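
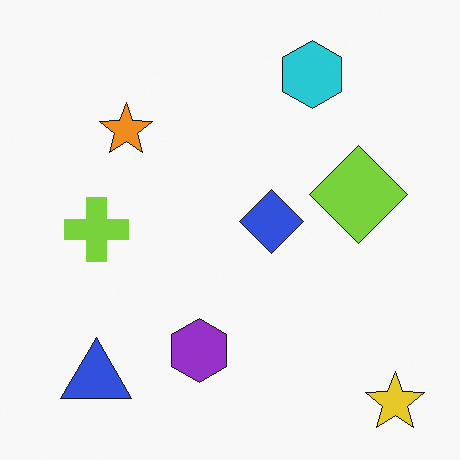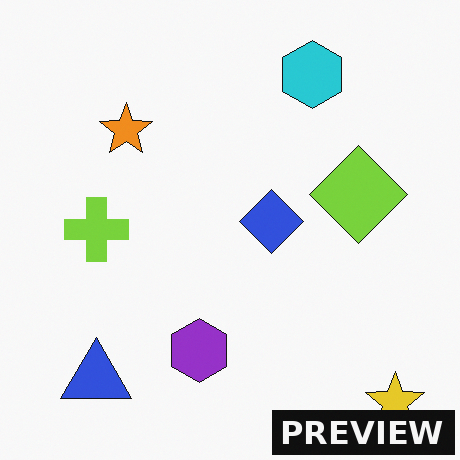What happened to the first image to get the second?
Watermarked with the text "PREVIEW" in the lower-right corner.

A dark label reading "PREVIEW" appears in the lower-right corner.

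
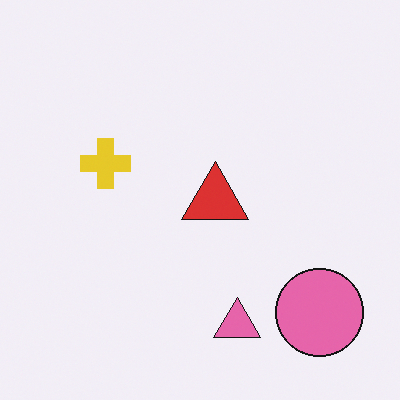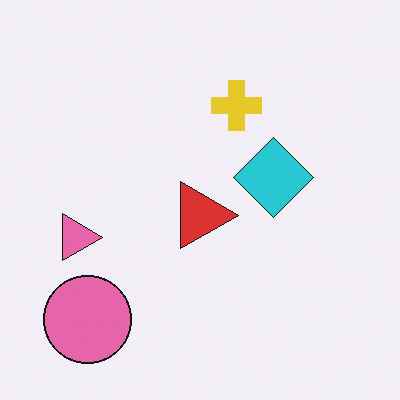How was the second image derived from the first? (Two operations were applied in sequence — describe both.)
The second image is the first rotated 90° clockwise, then overlaid with an additional cyan diamond.

The pink circle sits in the bottom-right of the first image and the bottom-left of the second — consistent with a whole-image 90° clockwise rotation. A cyan diamond appears in the second image that is absent from the first.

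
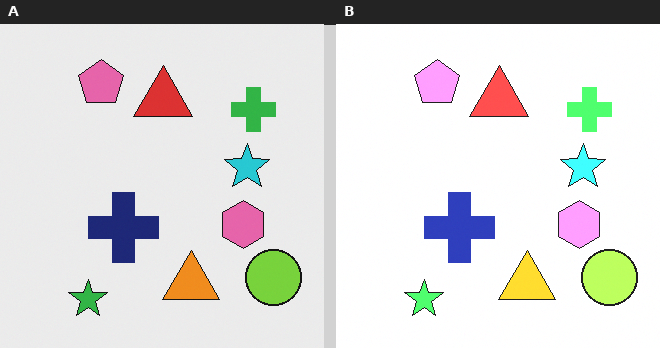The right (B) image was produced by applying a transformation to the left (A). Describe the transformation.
The right (B) image is the left (A) noticeably brightened.

Every pixel — background and shapes alike — is uniformly brightened.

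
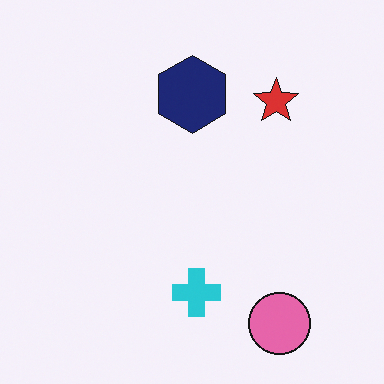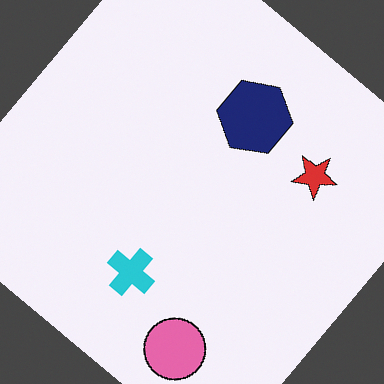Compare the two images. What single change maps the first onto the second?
This is the original image rotated clockwise by a large amount — several tens of degrees.

Every shape is tilted by the same angle and the image corners show triangular fill wedges — a whole-image rotation by a non-right angle.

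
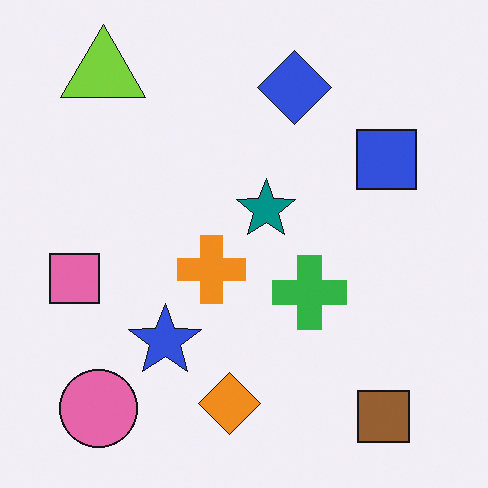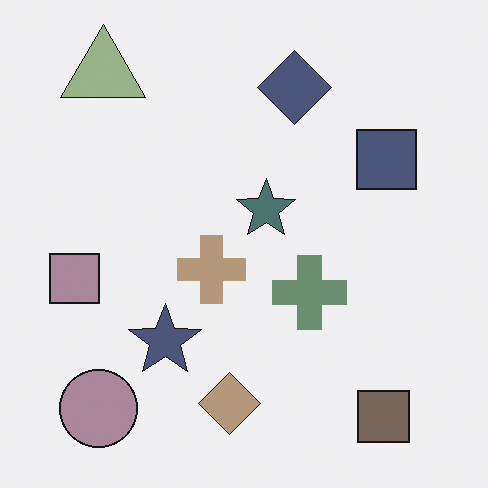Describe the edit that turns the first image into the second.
Heavily desaturated.

All colors are more muted and greyish — a global saturation change.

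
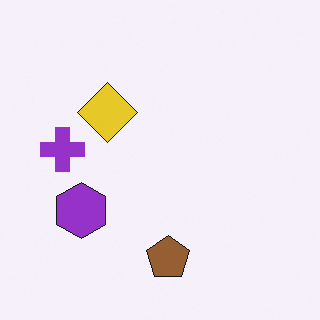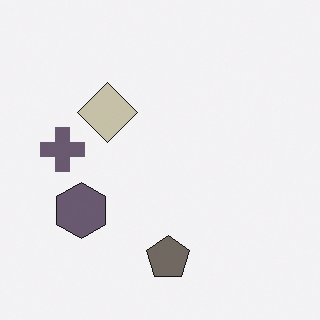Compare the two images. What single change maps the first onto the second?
Heavily desaturated.

All colors are more muted and greyish — a global saturation change.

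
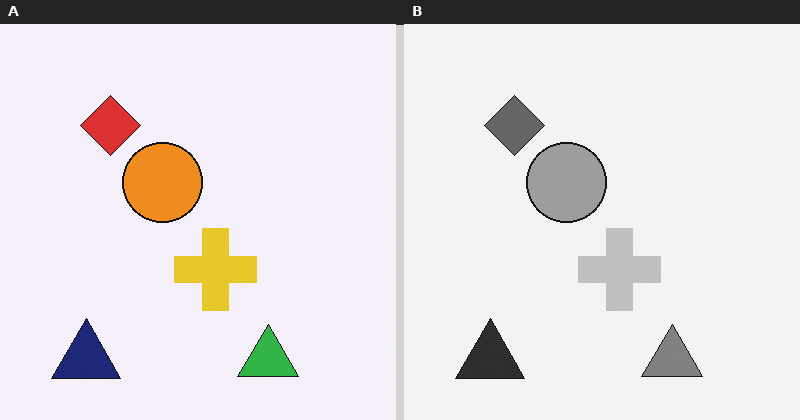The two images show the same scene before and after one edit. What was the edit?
The image was converted to grayscale.

All color is removed — every shape is now a shade of grey.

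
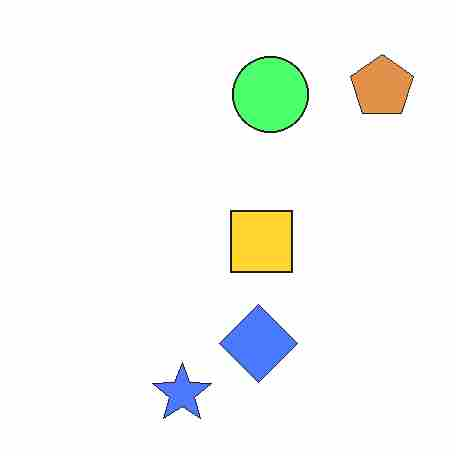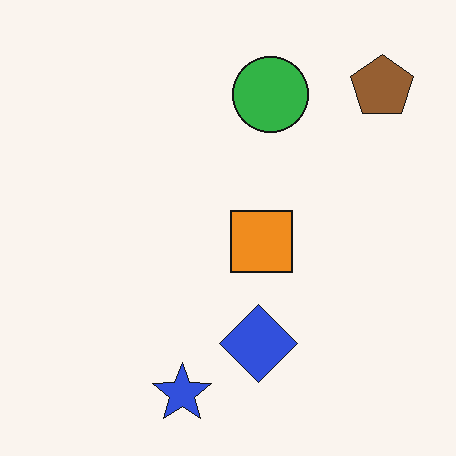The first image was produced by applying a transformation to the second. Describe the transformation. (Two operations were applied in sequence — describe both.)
Substantially brightened, then degraded with heavy JPEG compression.

Every pixel — background and shapes alike — is uniformly brightened. Blocky 8×8 compression artifacts appear around shape edges and the flat background shows ringing — characteristic JPEG degradation.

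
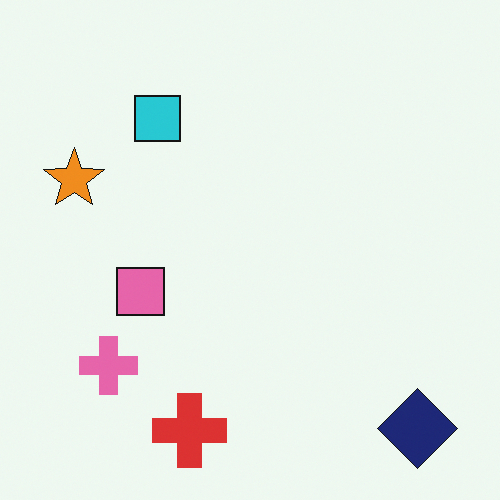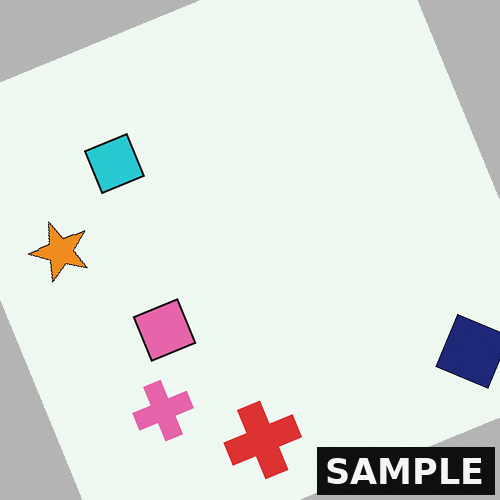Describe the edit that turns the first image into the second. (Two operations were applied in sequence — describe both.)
It was rotated counter-clockwise by a clearly visible amount, then watermarked with the text "SAMPLE" in the lower-right corner.

Every shape is tilted by the same angle and the image corners show triangular fill wedges — a whole-image rotation by a non-right angle. A dark label reading "SAMPLE" appears in the lower-right corner.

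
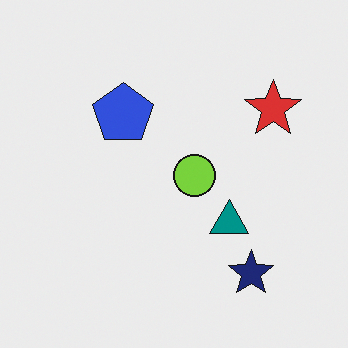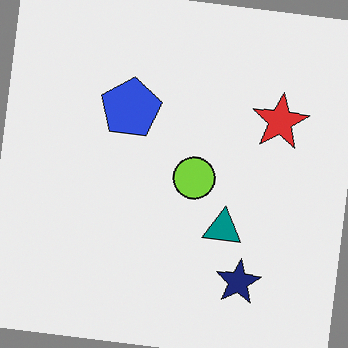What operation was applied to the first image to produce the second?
The transformation is: rotated clockwise by a small amount.

Every shape is tilted by the same angle and the image corners show triangular fill wedges — a whole-image rotation by a non-right angle.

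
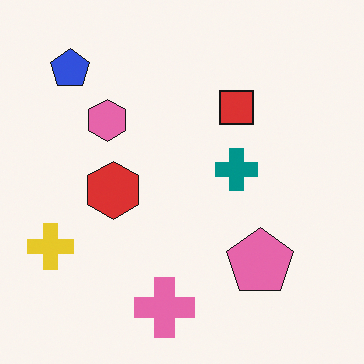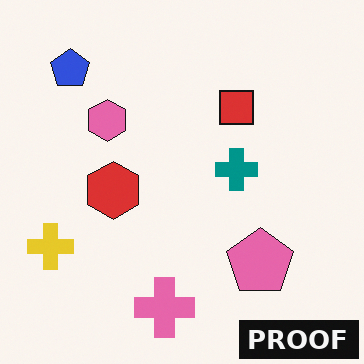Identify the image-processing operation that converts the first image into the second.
The transformation is: watermarked with the text "PROOF" in the lower-right corner.

A dark label reading "PROOF" appears in the lower-right corner.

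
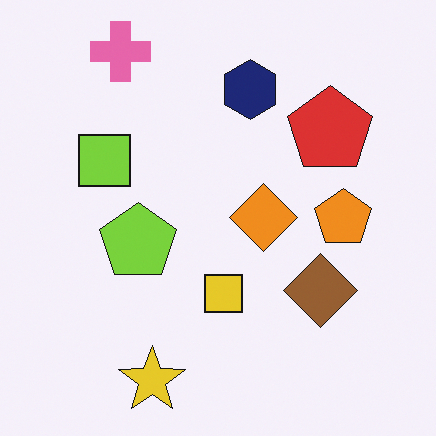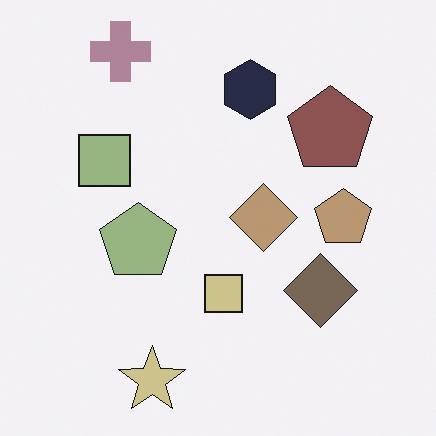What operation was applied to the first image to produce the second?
Heavily desaturated.

All colors are more muted and greyish — a global saturation change.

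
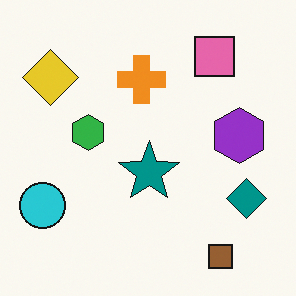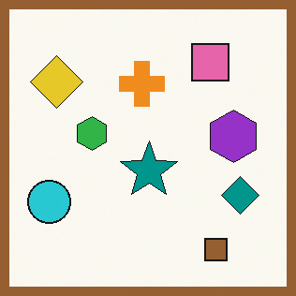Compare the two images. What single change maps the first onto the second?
This is the original image framed with a brown border.

A solid brown frame runs around the edge of the second image, with the content slightly shrunk inside it.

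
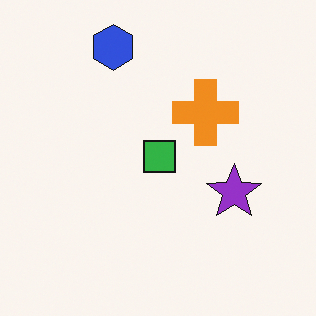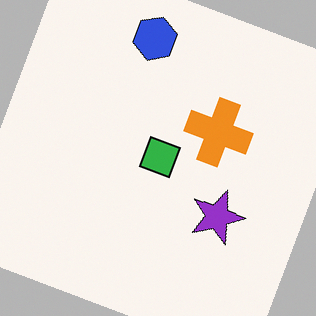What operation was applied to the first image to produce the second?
This is the original image rotated clockwise by a clearly visible amount.

Every shape is tilted by the same angle and the image corners show triangular fill wedges — a whole-image rotation by a non-right angle.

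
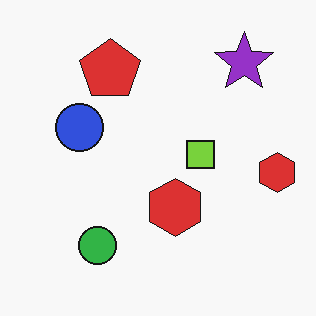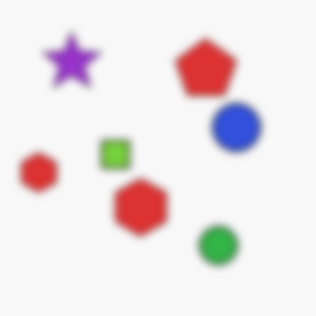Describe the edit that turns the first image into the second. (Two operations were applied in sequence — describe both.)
It was flipped horizontally (left ↔ right), then noticeably gaussian-blurred.

The purple star is in the top-right of the first image and the top-left of the second — shapes on opposite sides of the vertical midline have swapped in a mirror flip. Shape edges and outlines are uniformly softened across the whole image.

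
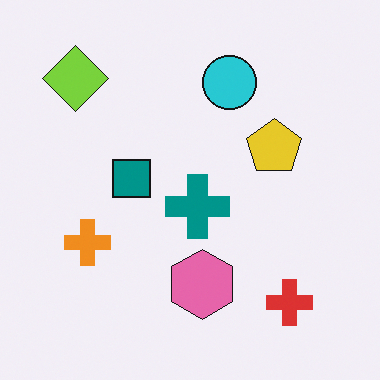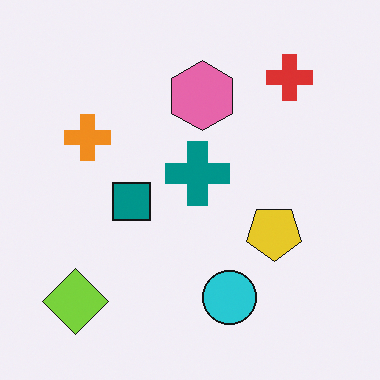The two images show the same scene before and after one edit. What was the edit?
The image was flipped vertically (top ↔ bottom).

The red cross is in the bottom-right of the first image and the top-right of the second — shapes on opposite sides of the horizontal midline have swapped in a mirror flip.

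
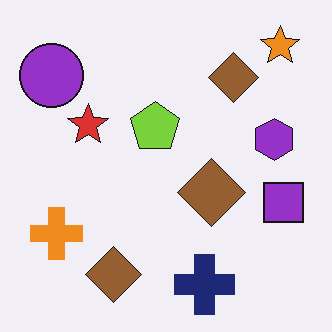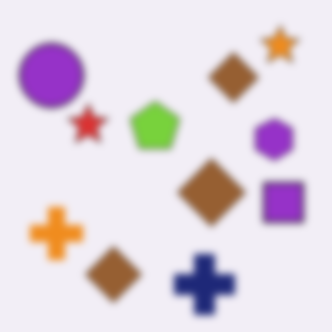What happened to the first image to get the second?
The transformation is: noticeably gaussian-blurred.

Shape edges and outlines are uniformly softened across the whole image.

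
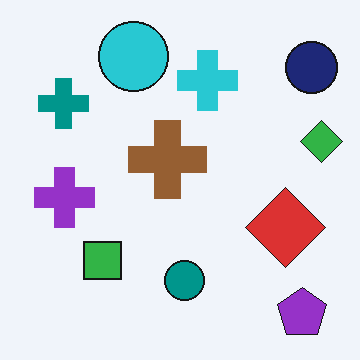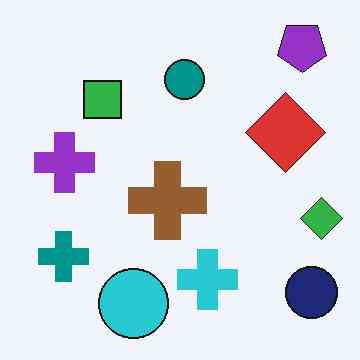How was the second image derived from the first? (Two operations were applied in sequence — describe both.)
This is the original image flipped vertically (top ↔ bottom), then JPEG-compressed with visible artifacts.

The purple pentagon is in the bottom-right of the first image and the top-right of the second — shapes on opposite sides of the horizontal midline have swapped in a mirror flip. Blocky 8×8 compression artifacts appear around shape edges and the flat background shows ringing — characteristic JPEG degradation.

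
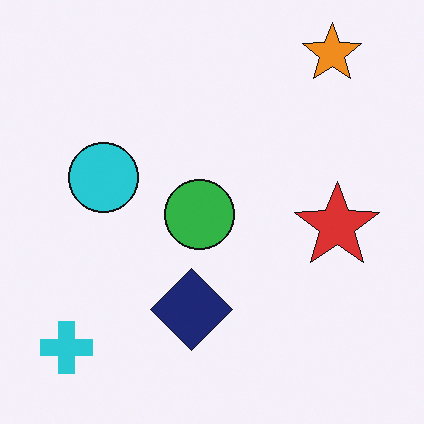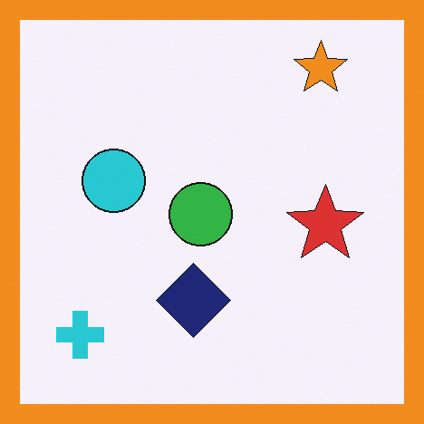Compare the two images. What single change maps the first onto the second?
The transformation is: framed with a orange border.

A solid orange frame runs around the edge of the second image, with the content slightly shrunk inside it.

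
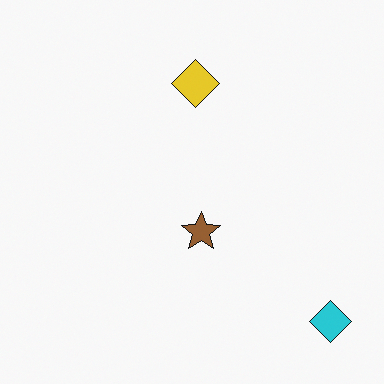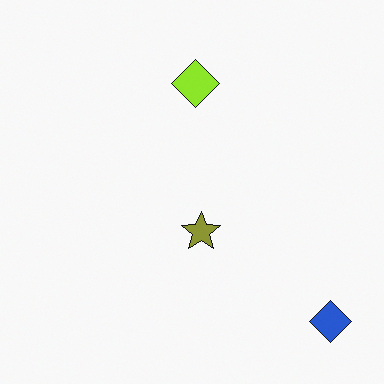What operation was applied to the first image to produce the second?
The image was hue-shifted slightly.

Every shape's color has rotated by the same amount around the hue wheel — a uniform hue shift.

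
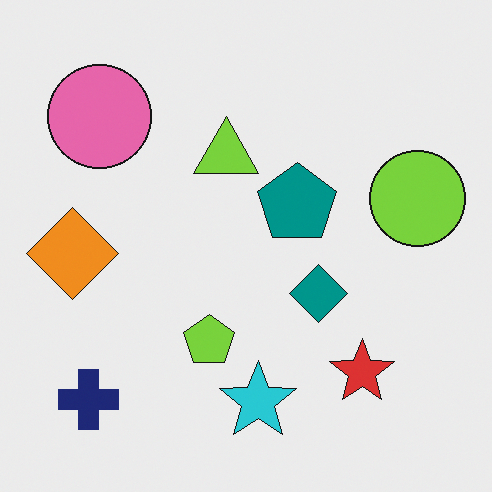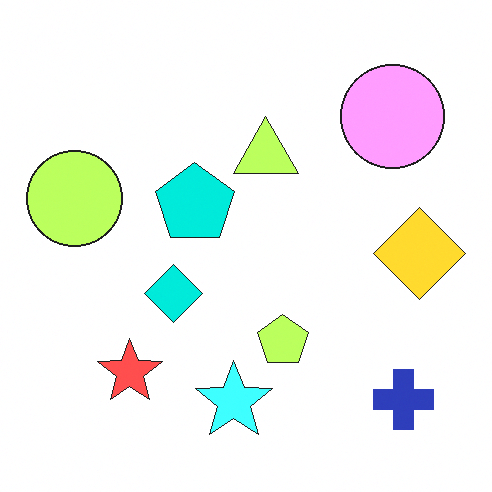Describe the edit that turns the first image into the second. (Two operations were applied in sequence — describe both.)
Substantially brightened, then flipped horizontally (left ↔ right).

Every pixel — background and shapes alike — is uniformly brightened. The orange diamond is in the left of the first image and the right of the second — shapes on opposite sides of the vertical midline have swapped in a mirror flip.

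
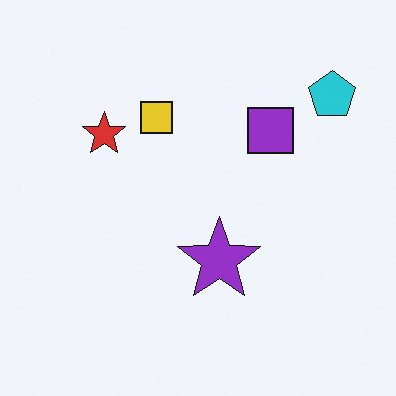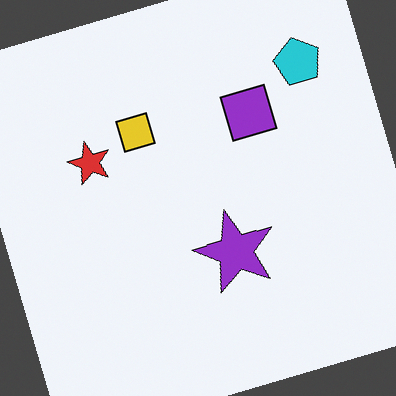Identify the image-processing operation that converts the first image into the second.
It was rotated counter-clockwise by a clearly visible amount.

Every shape is tilted by the same angle and the image corners show triangular fill wedges — a whole-image rotation by a non-right angle.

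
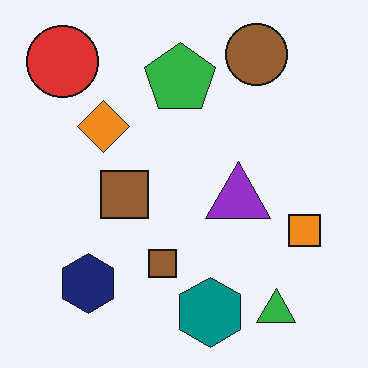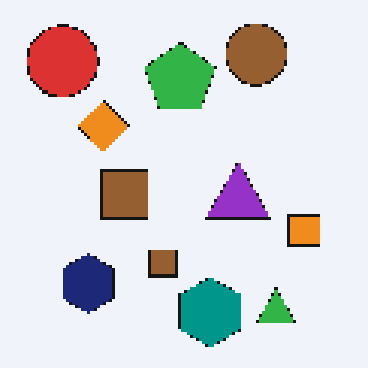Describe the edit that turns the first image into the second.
The transformation is: mildly pixelated.

Shapes are reduced to large square blocks; fine edges and outlines are lost — a downscale-then-upscale (mosaic) effect.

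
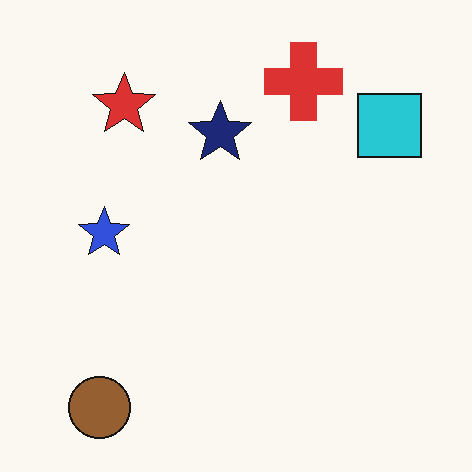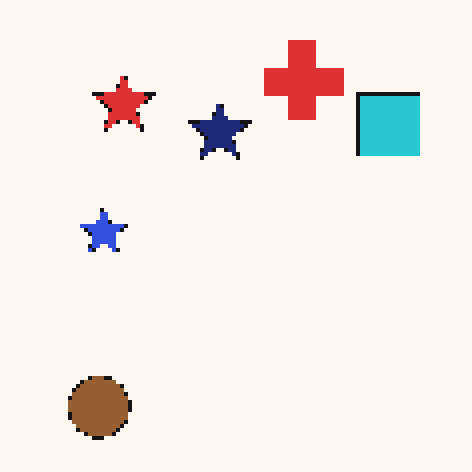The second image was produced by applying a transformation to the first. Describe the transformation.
The image was mildly pixelated.

Shapes are reduced to large square blocks; fine edges and outlines are lost — a downscale-then-upscale (mosaic) effect.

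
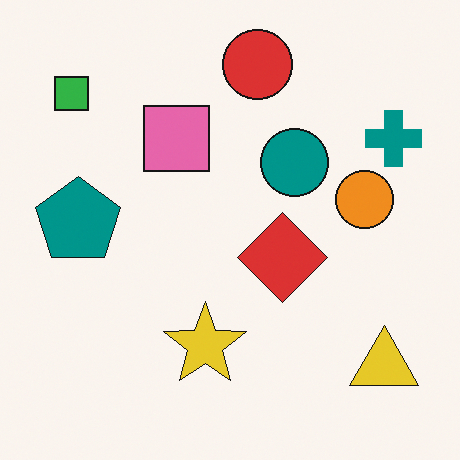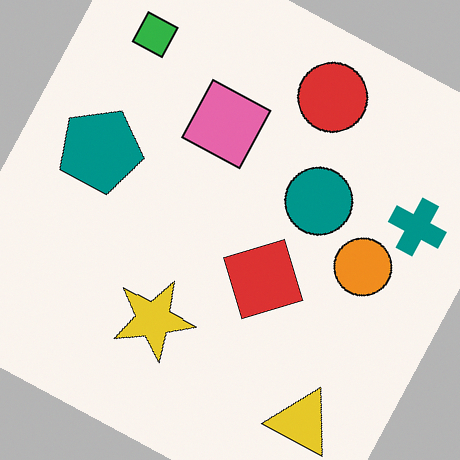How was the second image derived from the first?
The image was rotated clockwise by a clearly visible amount.

Every shape is tilted by the same angle and the image corners show triangular fill wedges — a whole-image rotation by a non-right angle.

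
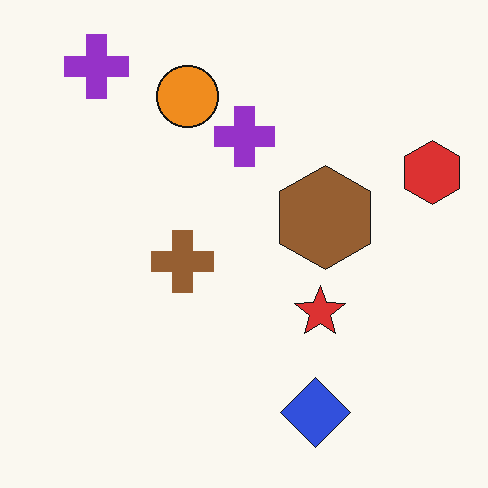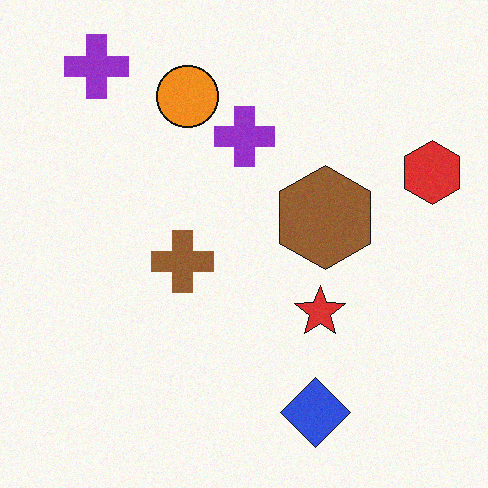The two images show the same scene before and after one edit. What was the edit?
The second image is the first degraded with subtle gaussian noise.

Random speckle covers the whole image, including the flat background.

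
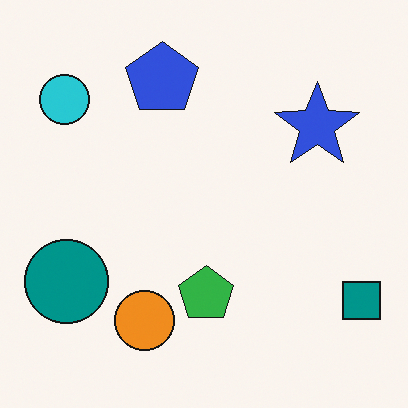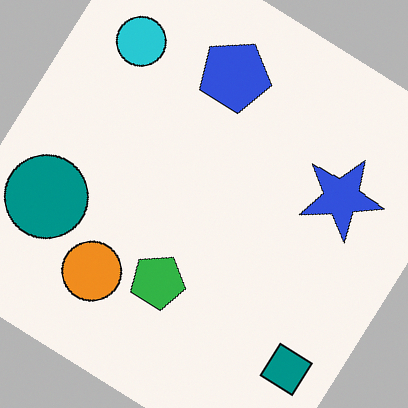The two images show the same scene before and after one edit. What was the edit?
The second image is the first rotated clockwise by a large amount — several tens of degrees.

Every shape is tilted by the same angle and the image corners show triangular fill wedges — a whole-image rotation by a non-right angle.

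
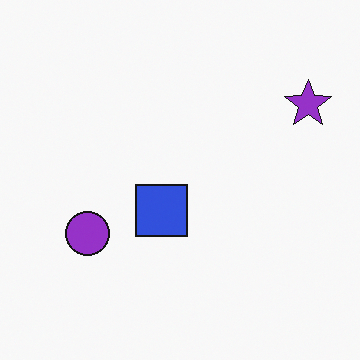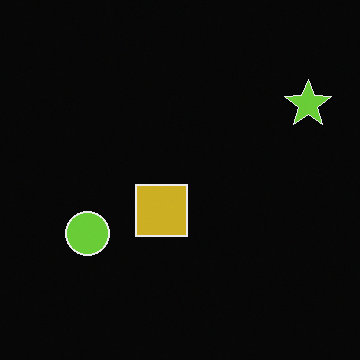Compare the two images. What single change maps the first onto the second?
The second image is the first color-inverted (negative).

The light background has become dark and every shape's color is its complement — a photographic negative.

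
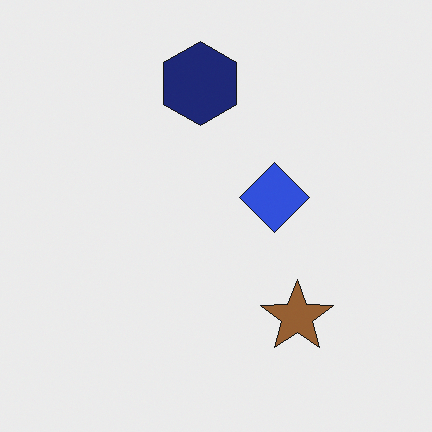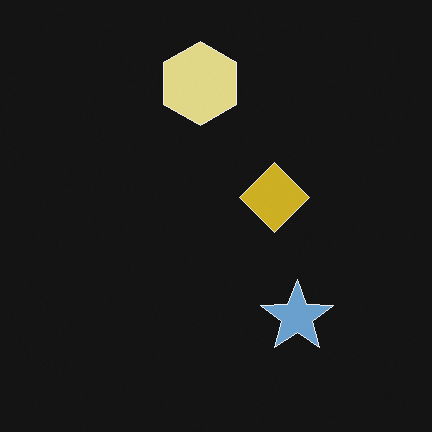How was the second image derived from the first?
The transformation is: color-inverted (negative).

The light background has become dark and every shape's color is its complement — a photographic negative.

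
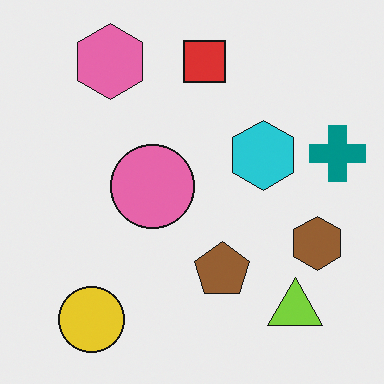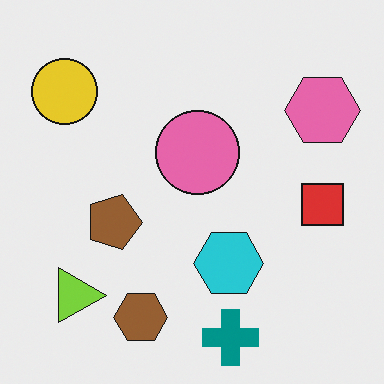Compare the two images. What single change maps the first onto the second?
This is the original image rotated 90° clockwise.

The yellow circle sits in the bottom-left of the first image and the top-left of the second — consistent with a whole-image 90° clockwise rotation.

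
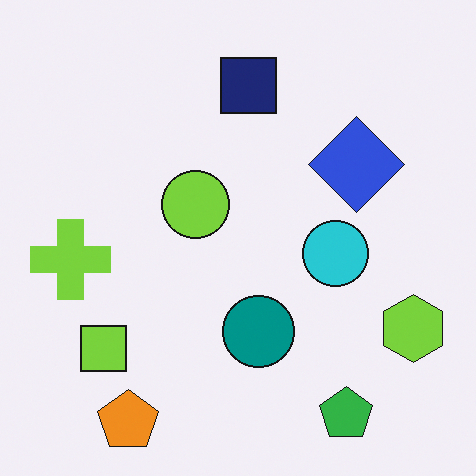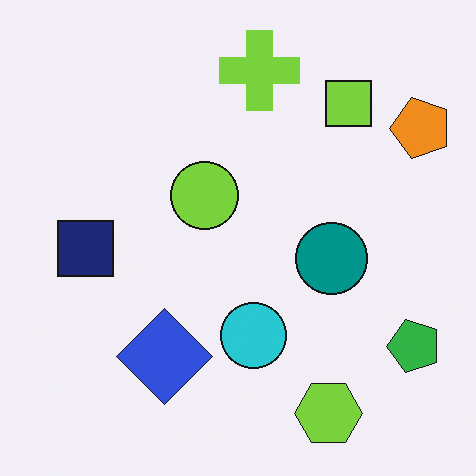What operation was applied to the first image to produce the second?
The second image is the first transposed (reflected across the top-left ↔ bottom-right diagonal).

Shapes have swapped their row and column positions — what was in the top-right is now in the bottom-left — a diagonal reflection.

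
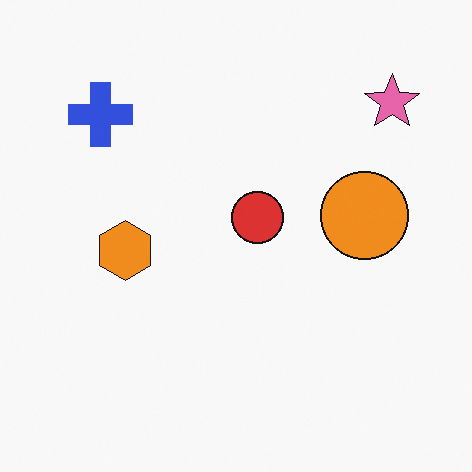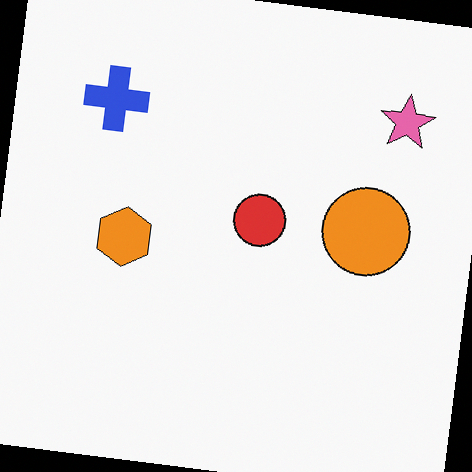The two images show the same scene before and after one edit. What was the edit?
It was rotated clockwise by a few degrees.

Every shape is tilted by the same angle and the image corners show triangular fill wedges — a whole-image rotation by a non-right angle.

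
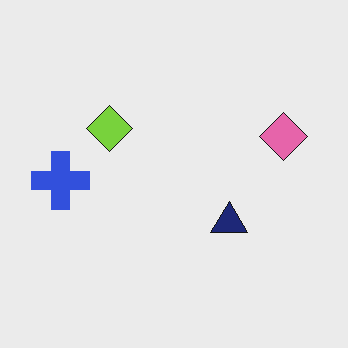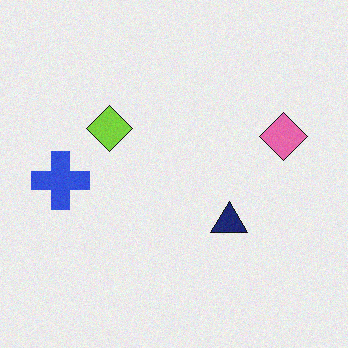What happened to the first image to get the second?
This is the original image degraded with subtle gaussian noise.

Random speckle covers the whole image, including the flat background.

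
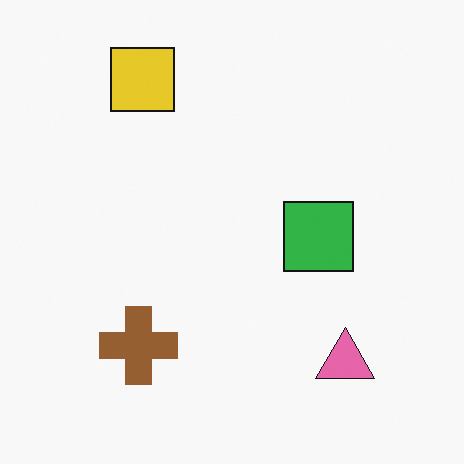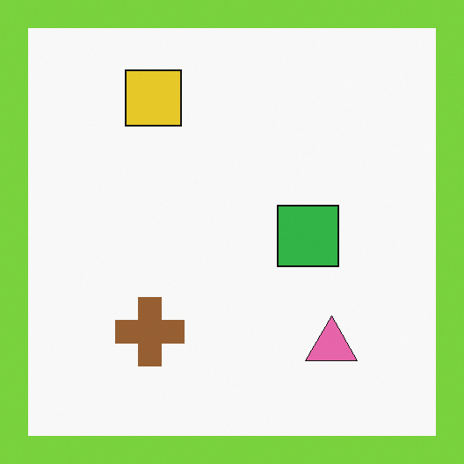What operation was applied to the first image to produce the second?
It was framed with a lime border.

A solid lime frame runs around the edge of the second image, with the content slightly shrunk inside it.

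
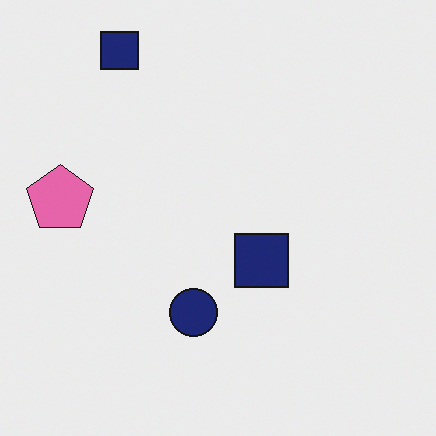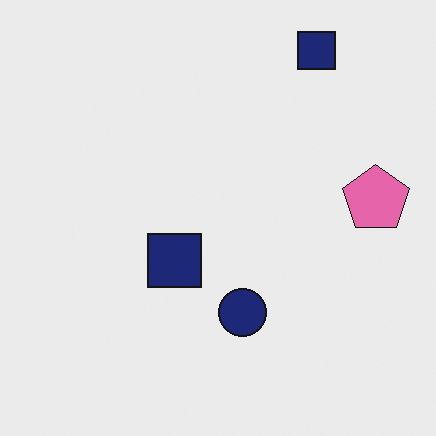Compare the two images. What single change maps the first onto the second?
Flipped horizontally (left ↔ right).

The pink pentagon is in the left of the first image and the right of the second — shapes on opposite sides of the vertical midline have swapped in a mirror flip.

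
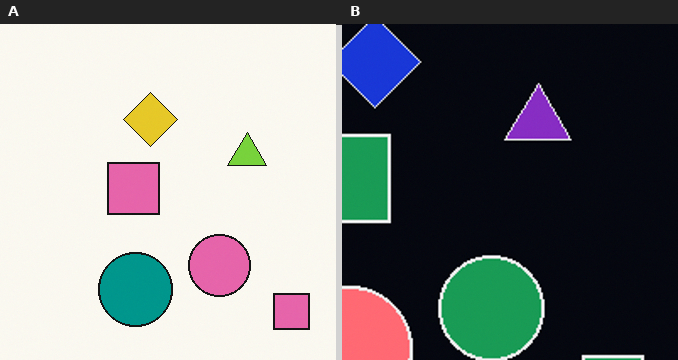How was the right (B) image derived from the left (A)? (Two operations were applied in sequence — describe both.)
It was color-inverted (negative), then cropped to a noticeably smaller region and rescaled.

The light background has become dark and every shape's color is its complement — a photographic negative. The visible shapes are larger and the field of view is narrower; shapes near the original edges may be partly or wholly outside the frame — a crop-and-rescale.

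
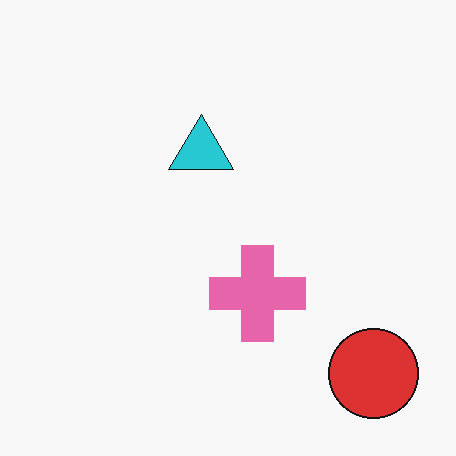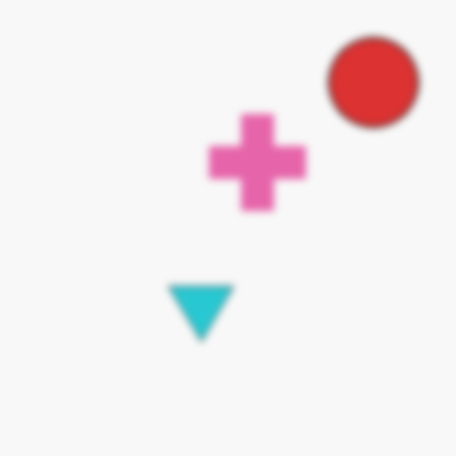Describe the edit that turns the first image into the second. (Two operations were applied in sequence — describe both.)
The second image is the first noticeably gaussian-blurred, then flipped vertically (top ↔ bottom).

Shape edges and outlines are uniformly softened across the whole image. The red circle is in the bottom-right of the first image and the top-right of the second — shapes on opposite sides of the horizontal midline have swapped in a mirror flip.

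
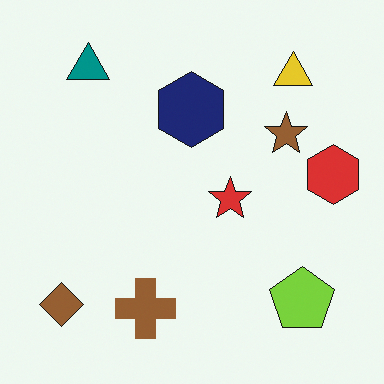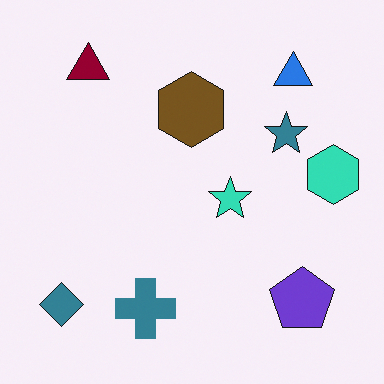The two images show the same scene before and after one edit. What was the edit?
The image was hue-shifted through roughly half the color wheel.

Every shape's color has rotated by the same amount around the hue wheel — a uniform hue shift.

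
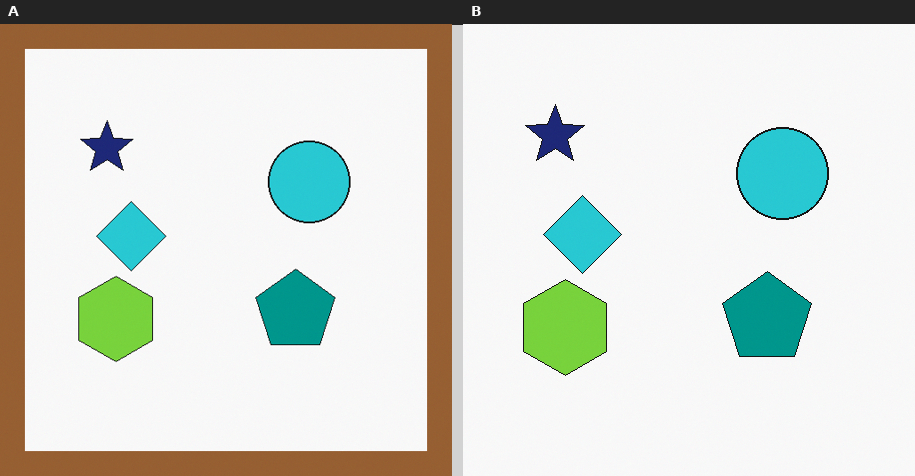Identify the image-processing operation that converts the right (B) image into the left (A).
The transformation is: framed with a brown border.

A solid brown frame runs around the edge of the left (A) image, with the content slightly shrunk inside it.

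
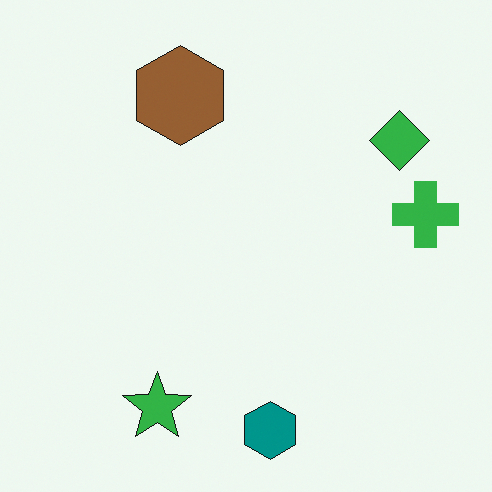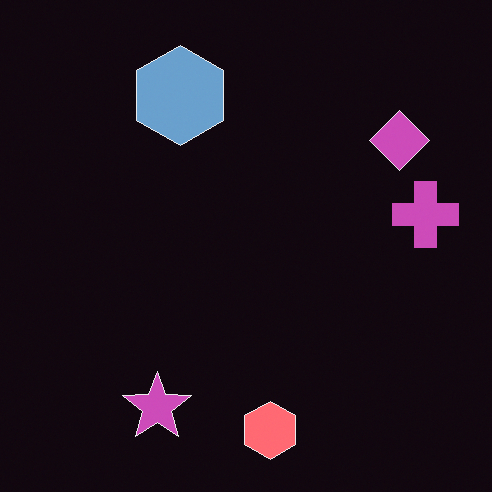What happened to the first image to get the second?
It was color-inverted (negative).

The light background has become dark and every shape's color is its complement — a photographic negative.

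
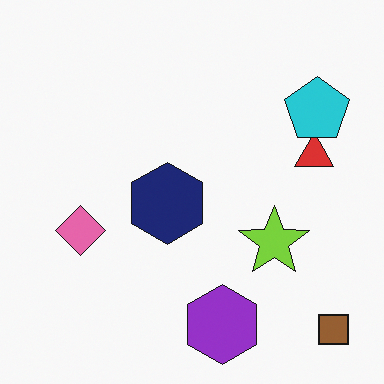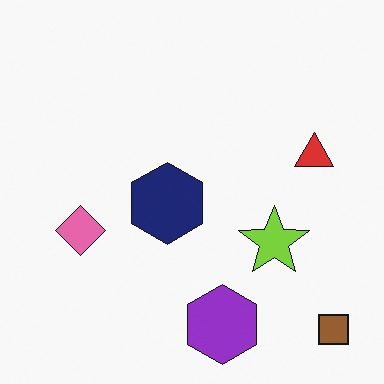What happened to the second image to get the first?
The transformation is: overlaid with an additional cyan pentagon.

A cyan pentagon appears in the first image that is absent from the second.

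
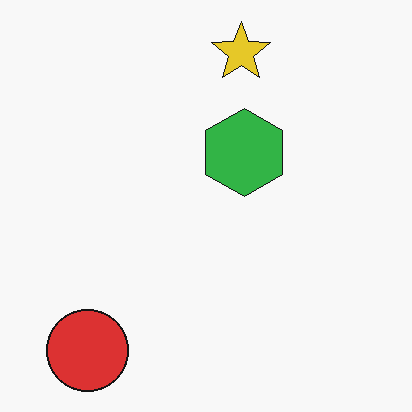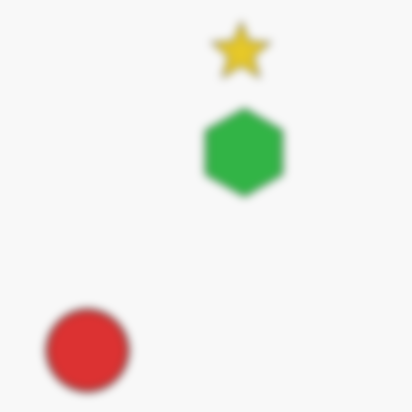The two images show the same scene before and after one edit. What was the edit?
This is the original image moderately blurred.

Shape edges and outlines are uniformly softened across the whole image.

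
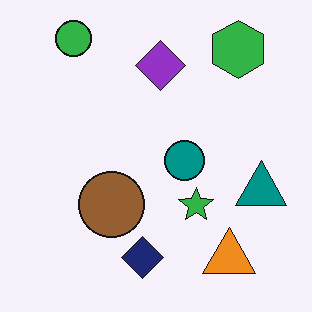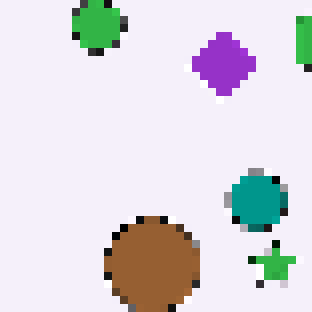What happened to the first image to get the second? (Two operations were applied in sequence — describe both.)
The transformation is: cropped to a modestly smaller region and rescaled, then pixelated into visible square blocks.

The visible shapes are larger and the field of view is narrower; shapes near the original edges may be partly or wholly outside the frame — a crop-and-rescale. Shapes are reduced to large square blocks; fine edges and outlines are lost — a downscale-then-upscale (mosaic) effect.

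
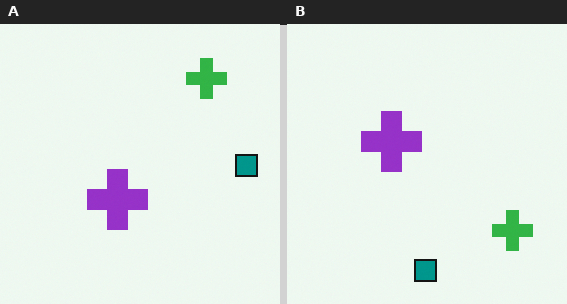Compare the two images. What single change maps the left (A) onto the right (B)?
Rotated 90° clockwise.

The green cross sits in the top-right of the left (A) image and the bottom-right of the right (B) — consistent with a whole-image 90° clockwise rotation.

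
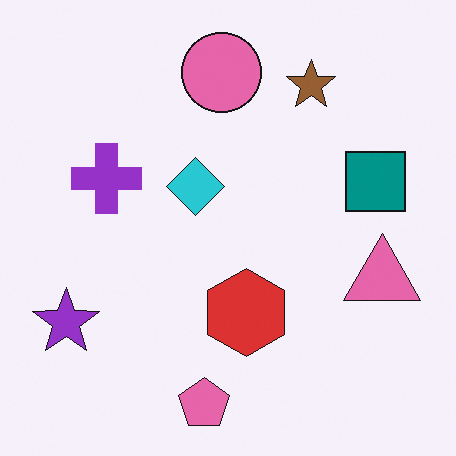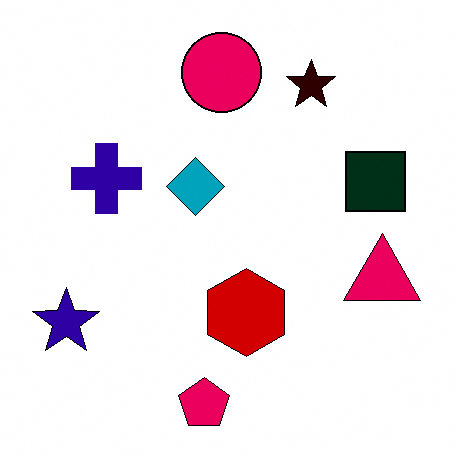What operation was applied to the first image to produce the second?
The second image is the first given much higher contrast.

Tones are pushed away from mid-grey across the whole image — a global contrast change.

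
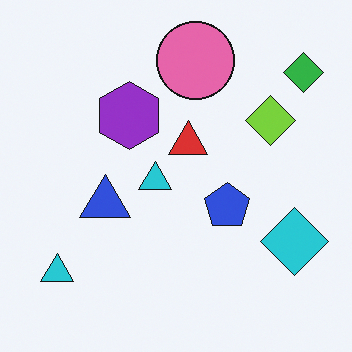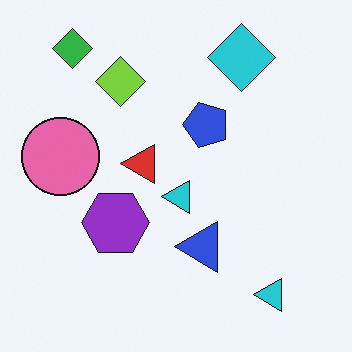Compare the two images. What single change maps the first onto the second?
The transformation is: rotated 90° counter-clockwise.

The green diamond sits in the top-right of the first image and the top-left of the second — consistent with a whole-image 90° counter-clockwise rotation.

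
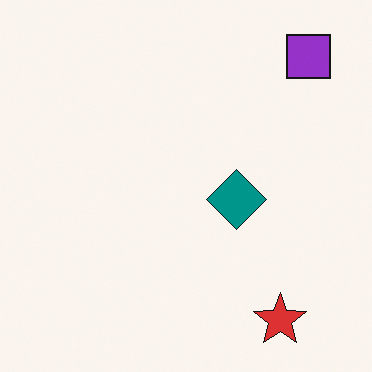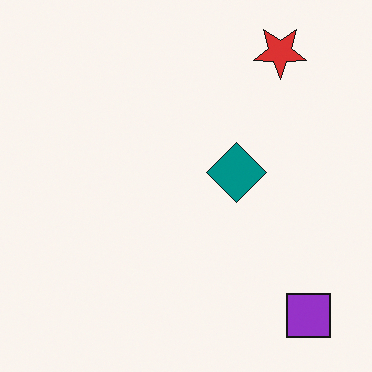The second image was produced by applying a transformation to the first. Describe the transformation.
This is the original image flipped vertically (top ↔ bottom).

The red star is in the bottom-right of the first image and the top-right of the second — shapes on opposite sides of the horizontal midline have swapped in a mirror flip.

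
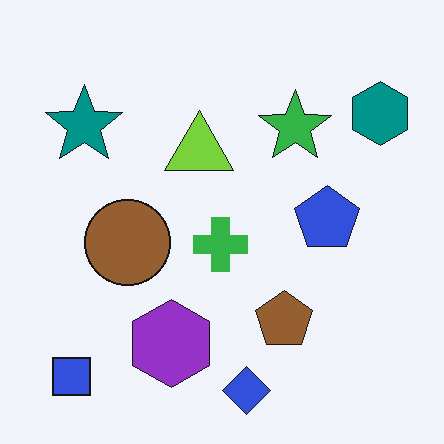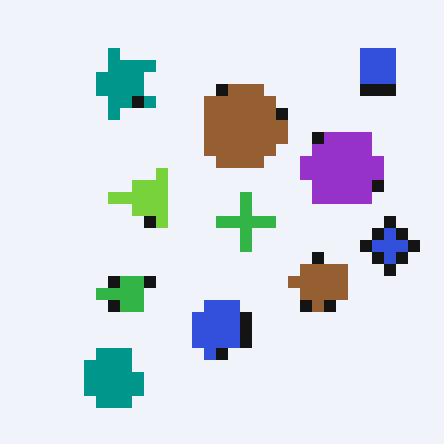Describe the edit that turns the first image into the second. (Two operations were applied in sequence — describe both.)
It was coarsely pixelated, then transposed (reflected across the top-left ↔ bottom-right diagonal).

Shapes are reduced to large square blocks; fine edges and outlines are lost — a downscale-then-upscale (mosaic) effect. Shapes have swapped their row and column positions — what was in the top-right is now in the bottom-left — a diagonal reflection.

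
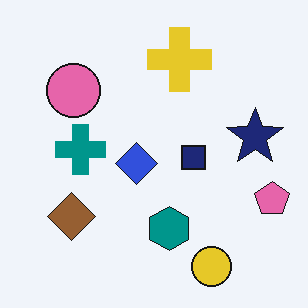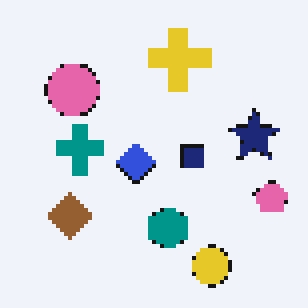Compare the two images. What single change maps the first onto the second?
This is the original image lightly pixelated (a mild mosaic effect).

Shapes are reduced to large square blocks; fine edges and outlines are lost — a downscale-then-upscale (mosaic) effect.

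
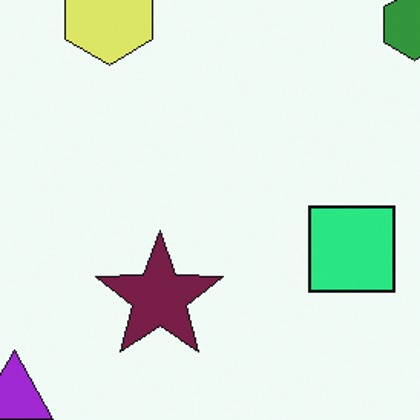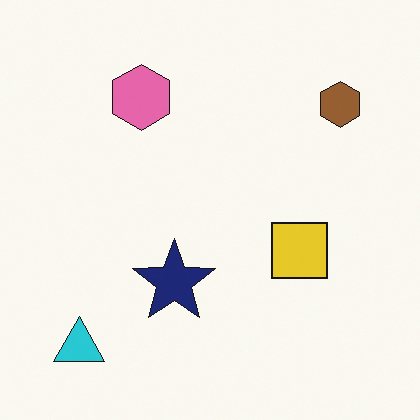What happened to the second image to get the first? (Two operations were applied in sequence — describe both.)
The transformation is: hue-shifted by a moderate amount, then cropped slightly and scaled back up.

Every shape's color has rotated by the same amount around the hue wheel — a uniform hue shift. The visible shapes are larger and the field of view is narrower; shapes near the original edges may be partly or wholly outside the frame — a crop-and-rescale.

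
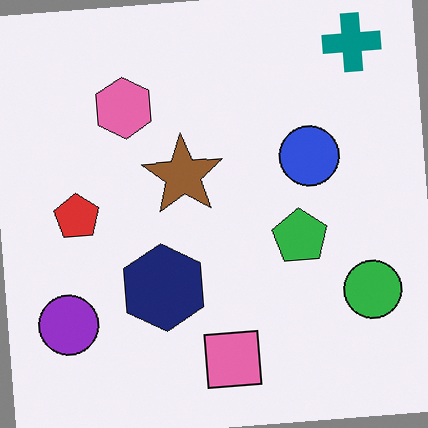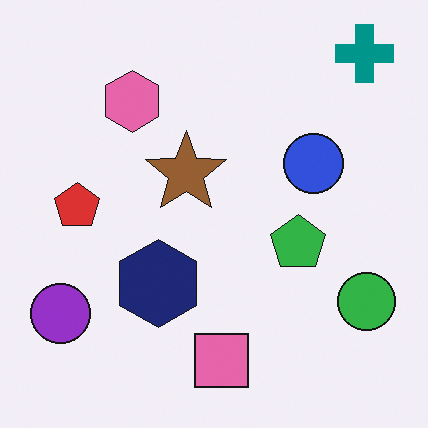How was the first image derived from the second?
This is the original image rotated counter-clockwise by a few degrees.

Every shape is tilted by the same angle and the image corners show triangular fill wedges — a whole-image rotation by a non-right angle.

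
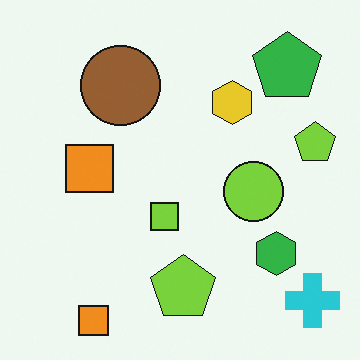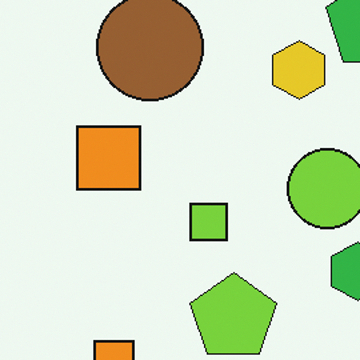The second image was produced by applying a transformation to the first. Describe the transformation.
The image was cropped slightly and scaled back up.

The visible shapes are larger and the field of view is narrower; shapes near the original edges may be partly or wholly outside the frame — a crop-and-rescale.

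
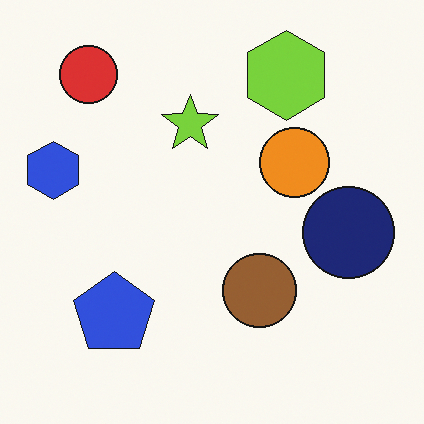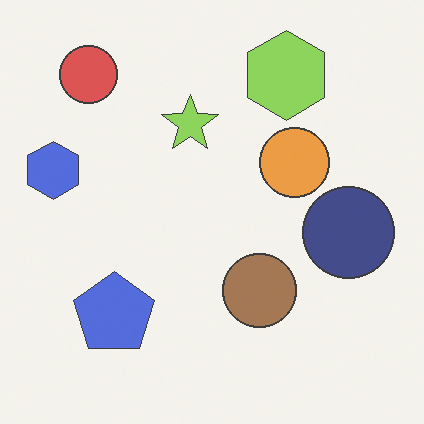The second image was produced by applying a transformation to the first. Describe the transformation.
It was given slightly reduced contrast.

Tones are pushed toward mid-grey across the whole image — a global contrast change.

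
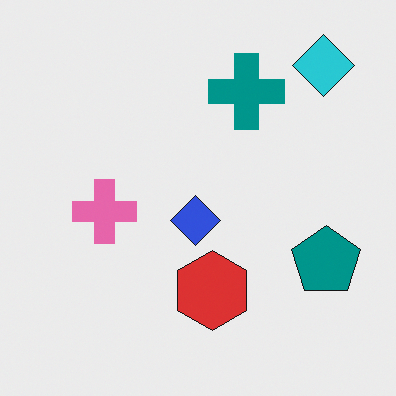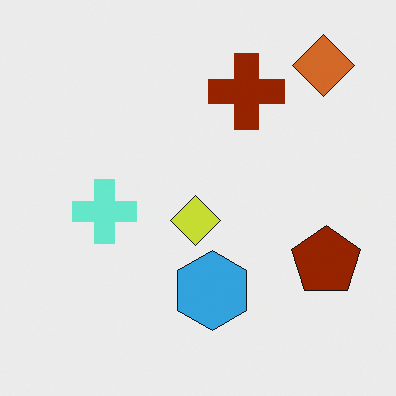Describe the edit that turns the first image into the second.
Hue-shifted through roughly half the color wheel.

Every shape's color has rotated by the same amount around the hue wheel — a uniform hue shift.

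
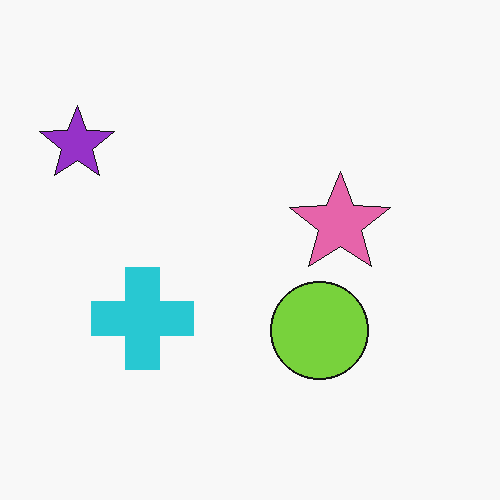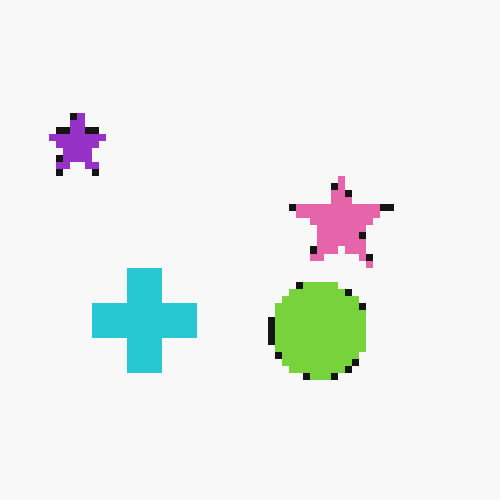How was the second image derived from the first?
The transformation is: moderately pixelated.

Shapes are reduced to large square blocks; fine edges and outlines are lost — a downscale-then-upscale (mosaic) effect.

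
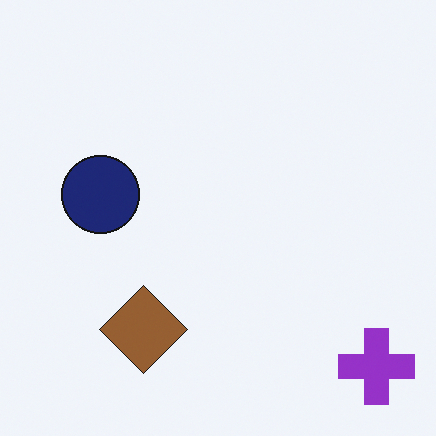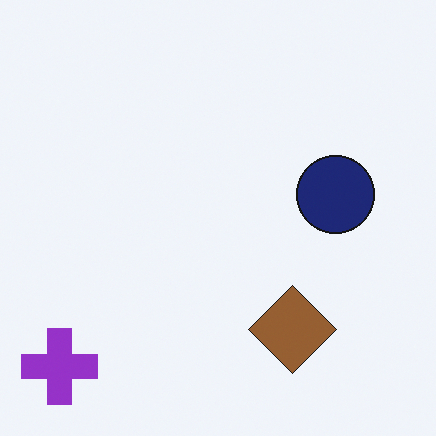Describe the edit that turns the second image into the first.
The transformation is: flipped horizontally (left ↔ right).

The purple cross is in the bottom-left of the second image and the bottom-right of the first — shapes on opposite sides of the vertical midline have swapped in a mirror flip.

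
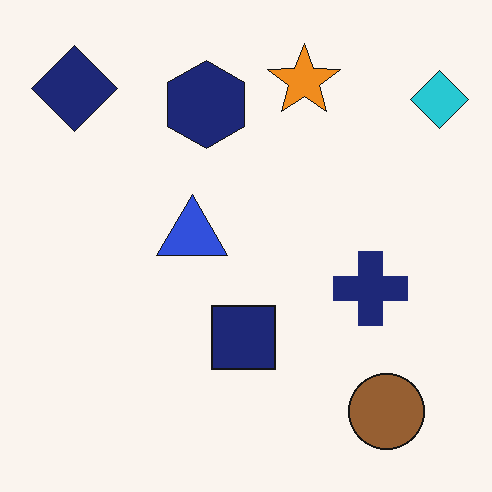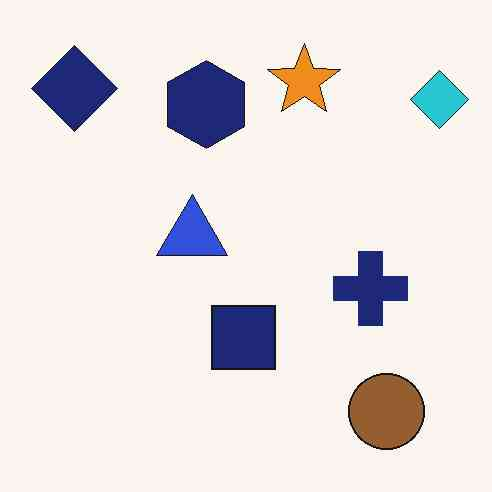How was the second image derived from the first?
The transformation is: given moderate JPEG compression.

Blocky 8×8 compression artifacts appear around shape edges and the flat background shows ringing — characteristic JPEG degradation.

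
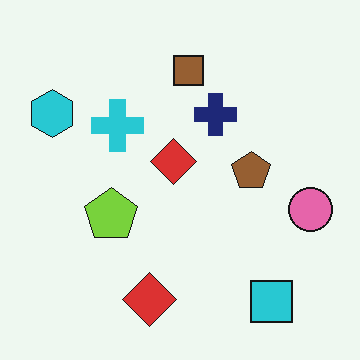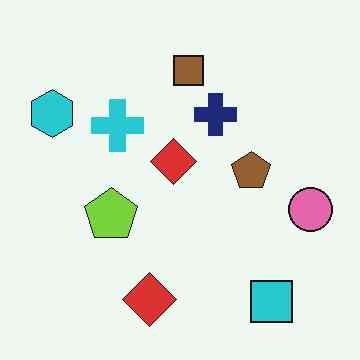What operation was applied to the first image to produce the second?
This is the original image given moderate JPEG compression.

Blocky 8×8 compression artifacts appear around shape edges and the flat background shows ringing — characteristic JPEG degradation.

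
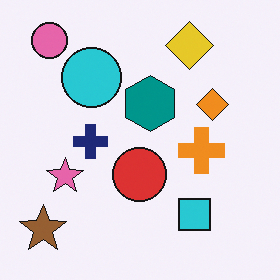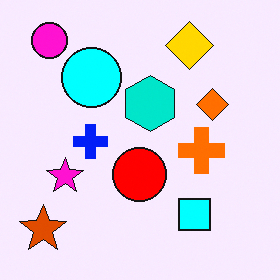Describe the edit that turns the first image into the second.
This is the original image made much more vivid (saturation change).

All colors are more vivid — a global saturation change.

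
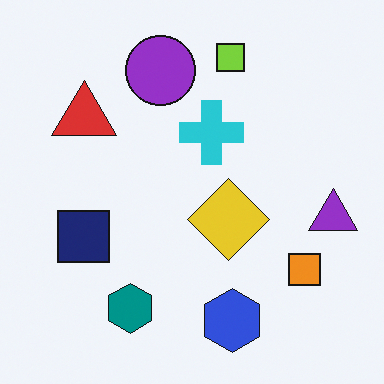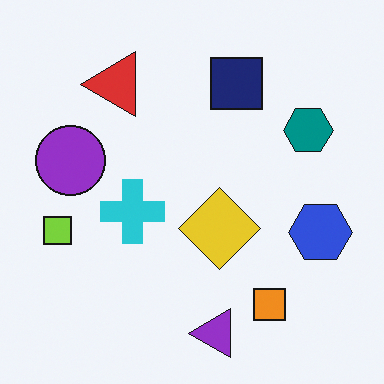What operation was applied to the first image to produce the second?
The second image is the first transposed (reflected across the top-left ↔ bottom-right diagonal).

Shapes have swapped their row and column positions — what was in the top-right is now in the bottom-left — a diagonal reflection.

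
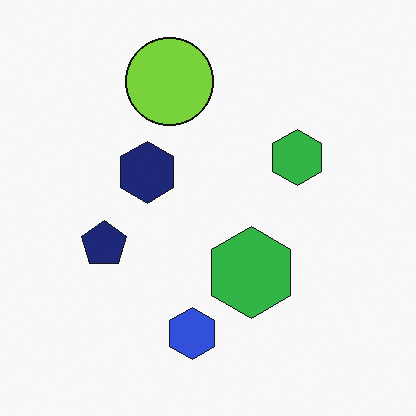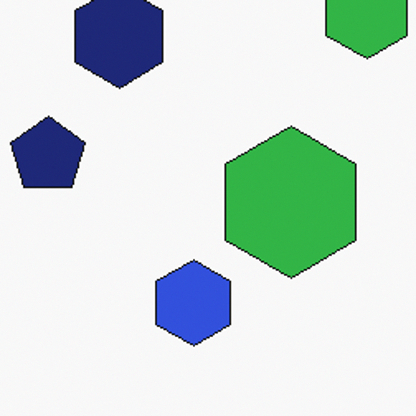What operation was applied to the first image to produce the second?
The second image is the first cropped to a noticeably smaller region and rescaled.

The visible shapes are larger and the field of view is narrower; shapes near the original edges may be partly or wholly outside the frame — a crop-and-rescale.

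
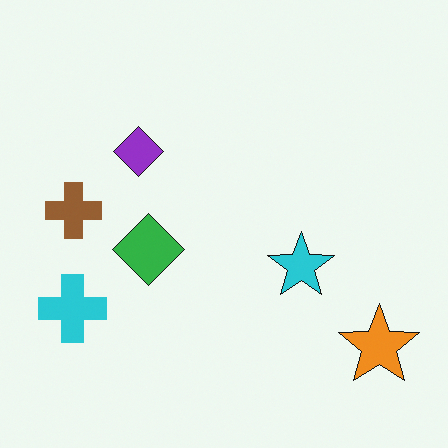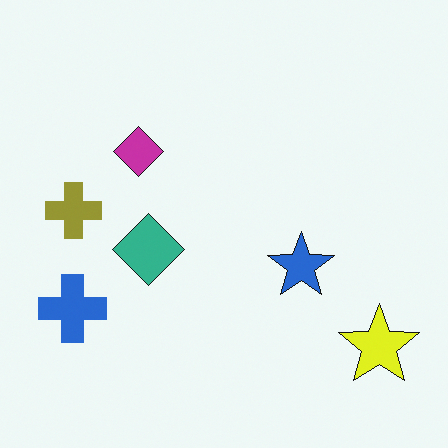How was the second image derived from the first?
This is the original image hue-shifted slightly.

Every shape's color has rotated by the same amount around the hue wheel — a uniform hue shift.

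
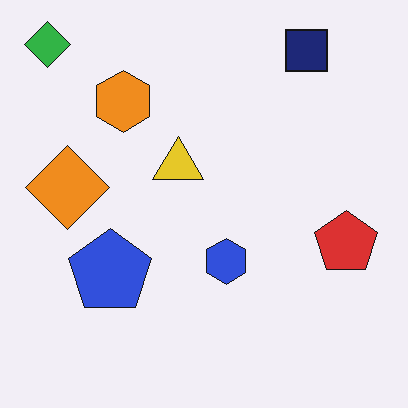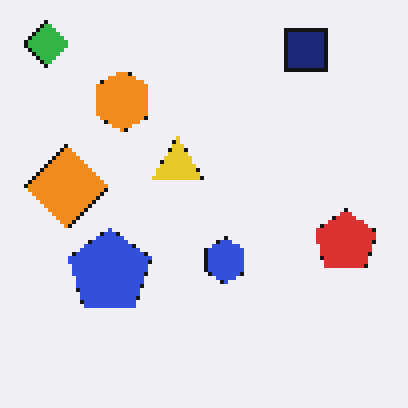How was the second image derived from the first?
The transformation is: lightly pixelated (a mild mosaic effect).

Shapes are reduced to large square blocks; fine edges and outlines are lost — a downscale-then-upscale (mosaic) effect.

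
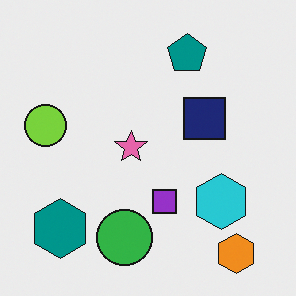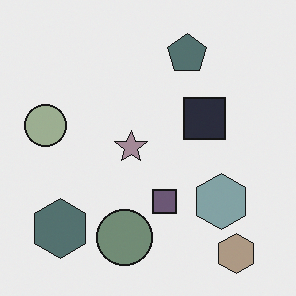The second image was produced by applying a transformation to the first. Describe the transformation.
Made much more muted (saturation change).

All colors are more muted and greyish — a global saturation change.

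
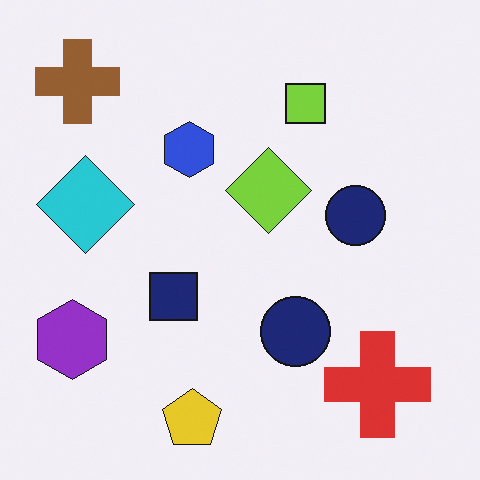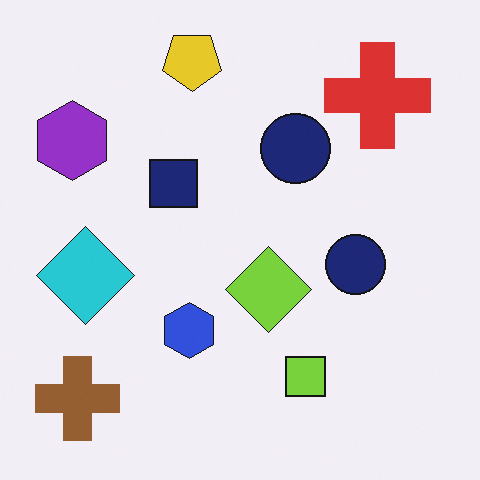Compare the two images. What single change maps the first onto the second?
The transformation is: flipped vertically (top ↔ bottom).

The yellow pentagon is in the bottom of the first image and the top of the second — shapes on opposite sides of the horizontal midline have swapped in a mirror flip.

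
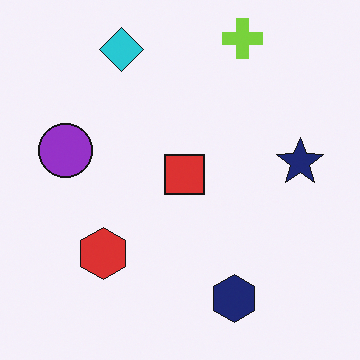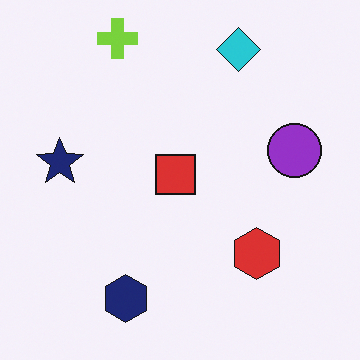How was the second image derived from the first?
Flipped horizontally (left ↔ right).

The navy star is in the right of the first image and the left of the second — shapes on opposite sides of the vertical midline have swapped in a mirror flip.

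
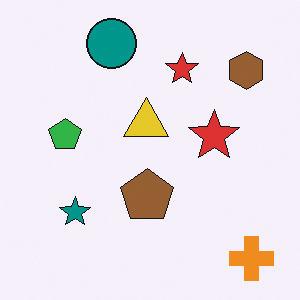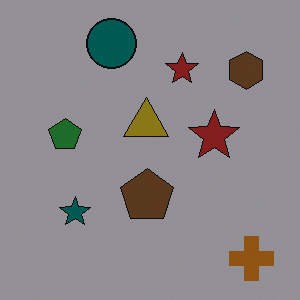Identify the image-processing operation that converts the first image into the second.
It was noticeably darkened.

Every pixel — background and shapes alike — is uniformly darkened.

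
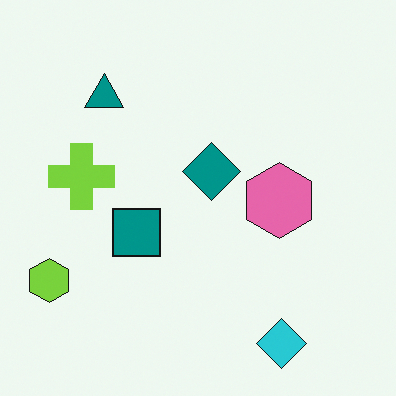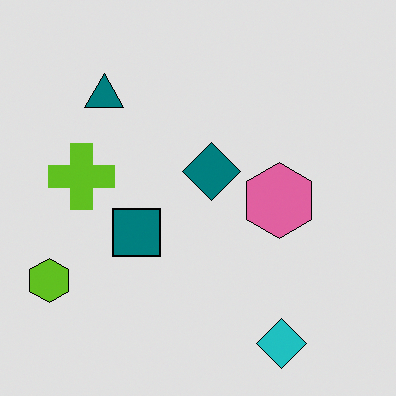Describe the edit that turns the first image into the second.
The image was moderately posterized.

Each flat color has snapped to a coarser quantized level — most visibly, the near-white background has dropped to a flat grey.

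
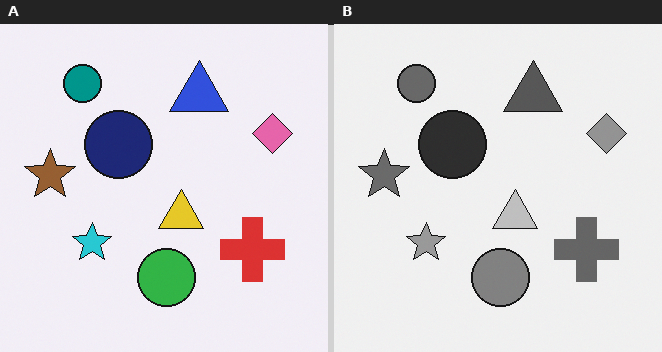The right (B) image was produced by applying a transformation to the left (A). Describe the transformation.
The transformation is: converted to grayscale.

All color is removed — every shape is now a shade of grey.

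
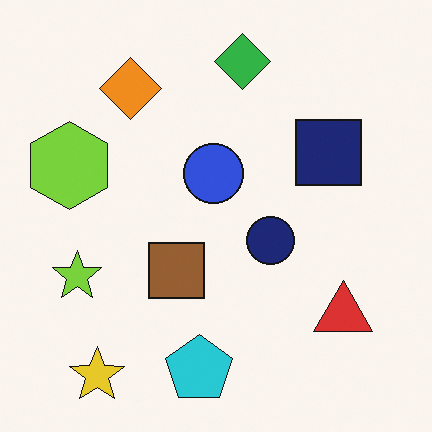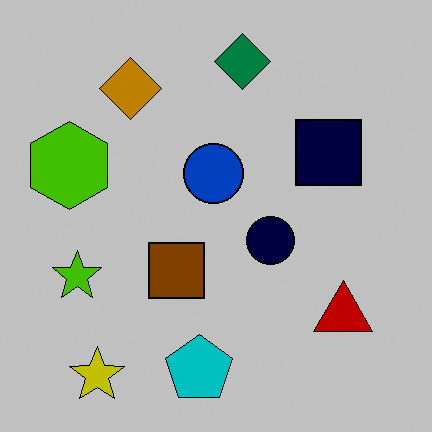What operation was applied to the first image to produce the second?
The transformation is: aggressively posterized.

Each flat color has snapped to a coarser quantized level — most visibly, the near-white background has dropped to a flat grey.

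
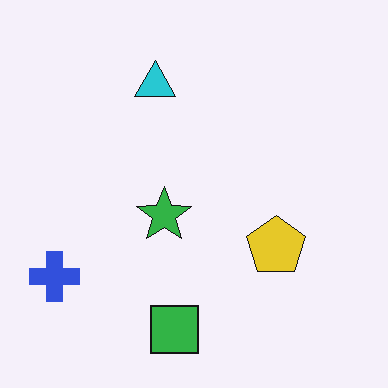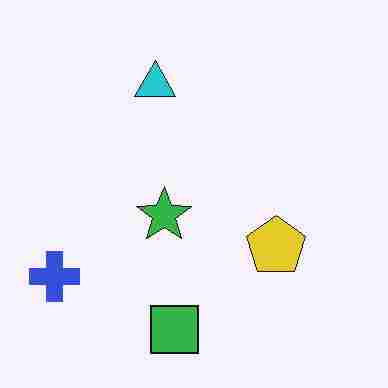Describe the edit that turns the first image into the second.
It was degraded with heavy JPEG compression.

Blocky 8×8 compression artifacts appear around shape edges and the flat background shows ringing — characteristic JPEG degradation.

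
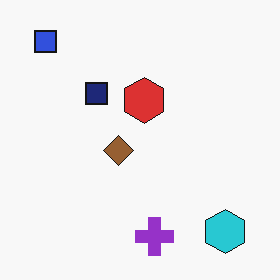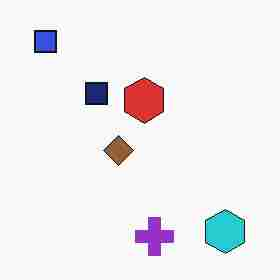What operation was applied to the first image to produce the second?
Degraded with heavy JPEG compression.

Blocky 8×8 compression artifacts appear around shape edges and the flat background shows ringing — characteristic JPEG degradation.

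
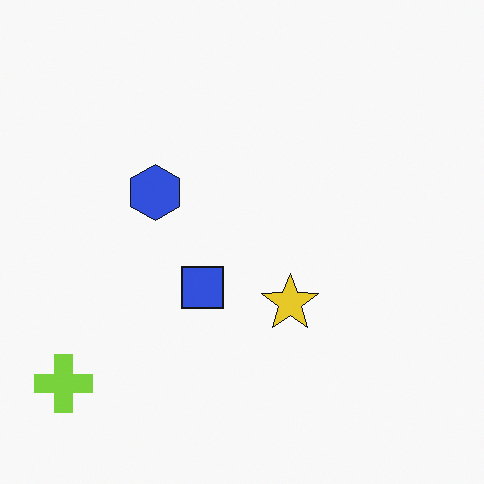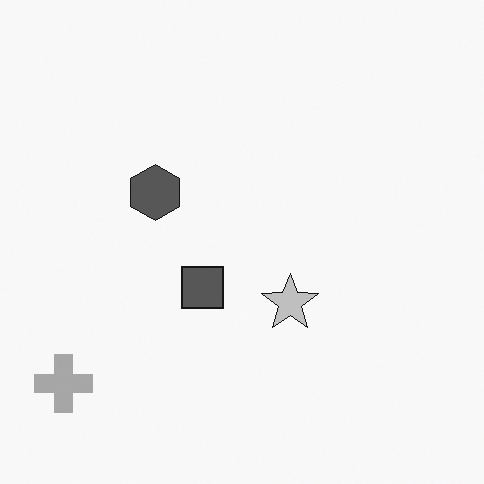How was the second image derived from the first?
The transformation is: converted to grayscale.

All color is removed — every shape is now a shade of grey.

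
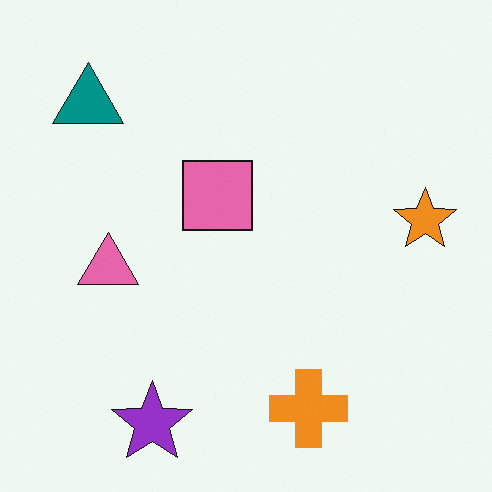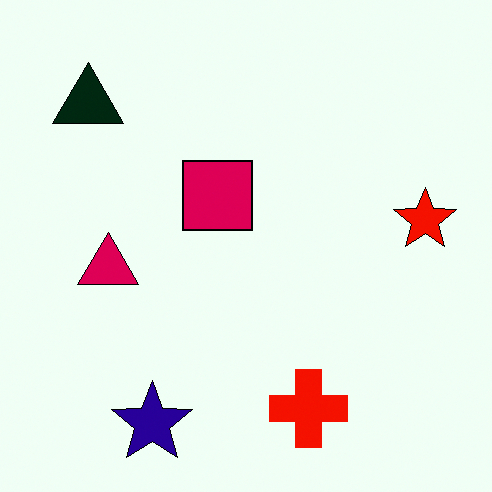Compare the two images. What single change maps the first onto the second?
The second image is the first boosted in contrast.

Tones are pushed away from mid-grey across the whole image — a global contrast change.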